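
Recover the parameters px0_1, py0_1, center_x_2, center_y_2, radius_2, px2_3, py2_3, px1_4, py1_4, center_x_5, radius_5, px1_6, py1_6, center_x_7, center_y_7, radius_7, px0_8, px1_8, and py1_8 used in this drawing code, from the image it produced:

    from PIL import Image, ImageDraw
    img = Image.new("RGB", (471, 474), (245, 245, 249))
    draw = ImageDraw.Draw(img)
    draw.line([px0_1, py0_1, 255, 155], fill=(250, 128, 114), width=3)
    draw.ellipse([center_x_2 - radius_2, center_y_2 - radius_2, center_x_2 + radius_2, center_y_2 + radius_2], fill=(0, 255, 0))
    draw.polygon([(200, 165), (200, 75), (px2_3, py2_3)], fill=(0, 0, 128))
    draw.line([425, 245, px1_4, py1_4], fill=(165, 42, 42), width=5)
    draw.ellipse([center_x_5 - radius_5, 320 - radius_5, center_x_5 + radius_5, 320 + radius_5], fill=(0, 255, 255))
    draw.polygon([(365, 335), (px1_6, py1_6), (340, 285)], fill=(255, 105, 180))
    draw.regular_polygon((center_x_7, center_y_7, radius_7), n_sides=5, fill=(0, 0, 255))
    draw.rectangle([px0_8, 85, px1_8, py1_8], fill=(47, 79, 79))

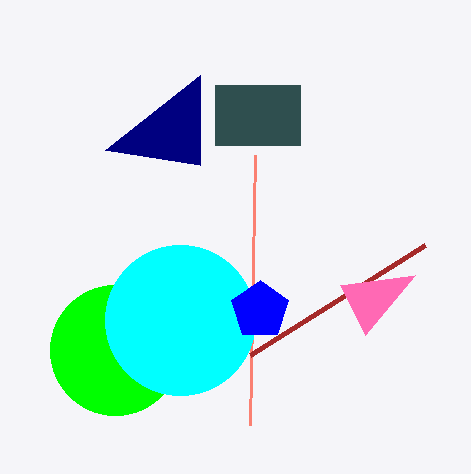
px0_1 = 250; py0_1 = 425; center_x_2 = 115; center_y_2 = 350; radius_2 = 65; px2_3 = 105; py2_3 = 150; px1_4 = 250; py1_4 = 355; center_x_5 = 180; radius_5 = 75; px1_6 = 415; py1_6 = 275; center_x_7 = 260; center_y_7 = 310; radius_7 = 30; px0_8 = 215; px1_8 = 300; py1_8 = 145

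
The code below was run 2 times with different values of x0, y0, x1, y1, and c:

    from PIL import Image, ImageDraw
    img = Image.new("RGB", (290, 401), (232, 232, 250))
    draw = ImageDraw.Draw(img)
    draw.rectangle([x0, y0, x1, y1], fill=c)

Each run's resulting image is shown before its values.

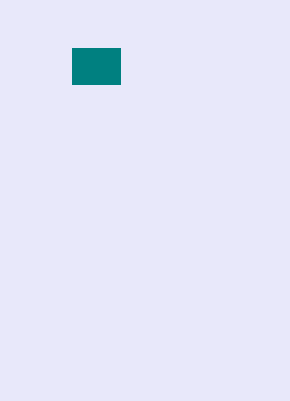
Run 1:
x0 = 72, y0 = 48, x1 = 120, y1 = 84, c = 'teal'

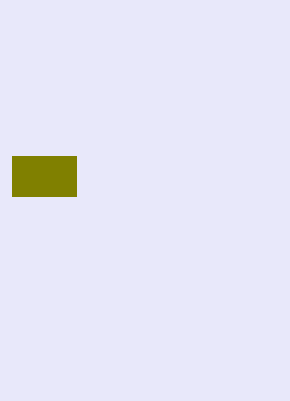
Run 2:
x0 = 12, y0 = 156, x1 = 76, y1 = 196, c = 'olive'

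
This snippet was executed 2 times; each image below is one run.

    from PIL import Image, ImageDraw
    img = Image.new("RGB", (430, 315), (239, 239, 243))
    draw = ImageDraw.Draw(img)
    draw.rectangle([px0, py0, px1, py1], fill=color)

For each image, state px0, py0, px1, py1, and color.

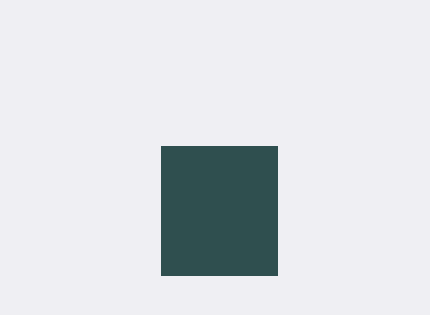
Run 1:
px0 = 161
py0 = 146
px1 = 277
py1 = 275
color = 'darkslategray'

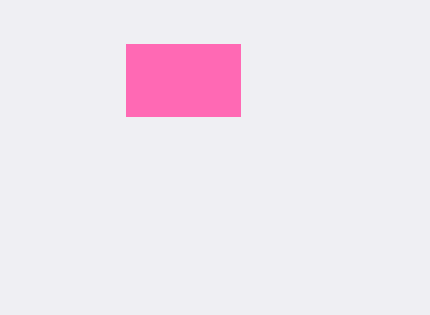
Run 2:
px0 = 126
py0 = 44
px1 = 240
py1 = 116
color = 'hotpink'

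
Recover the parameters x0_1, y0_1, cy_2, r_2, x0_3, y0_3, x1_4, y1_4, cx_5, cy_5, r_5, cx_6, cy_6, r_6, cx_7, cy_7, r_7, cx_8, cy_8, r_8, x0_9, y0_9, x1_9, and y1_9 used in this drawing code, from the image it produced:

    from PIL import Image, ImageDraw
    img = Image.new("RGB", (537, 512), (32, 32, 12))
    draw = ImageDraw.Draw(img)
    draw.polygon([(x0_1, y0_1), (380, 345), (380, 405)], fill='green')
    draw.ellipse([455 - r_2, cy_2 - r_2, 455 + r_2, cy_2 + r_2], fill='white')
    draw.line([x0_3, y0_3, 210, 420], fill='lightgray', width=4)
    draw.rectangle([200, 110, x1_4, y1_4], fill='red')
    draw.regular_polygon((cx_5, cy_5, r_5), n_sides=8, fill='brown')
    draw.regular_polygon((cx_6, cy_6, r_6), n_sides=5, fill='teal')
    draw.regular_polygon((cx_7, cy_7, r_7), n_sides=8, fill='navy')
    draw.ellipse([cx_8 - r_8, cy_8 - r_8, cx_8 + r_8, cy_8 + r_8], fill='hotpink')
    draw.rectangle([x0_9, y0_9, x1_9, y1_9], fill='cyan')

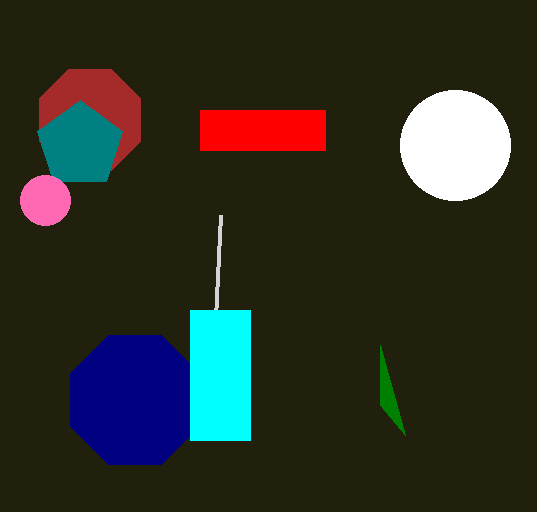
x0_1 = 405; y0_1 = 435; cy_2 = 145; r_2 = 55; x0_3 = 220; y0_3 = 215; x1_4 = 325; y1_4 = 150; cx_5 = 90; cy_5 = 120; r_5 = 55; cx_6 = 80; cy_6 = 145; r_6 = 45; cx_7 = 135; cy_7 = 400; r_7 = 70; cx_8 = 45; cy_8 = 200; r_8 = 25; x0_9 = 190; y0_9 = 310; x1_9 = 250; y1_9 = 440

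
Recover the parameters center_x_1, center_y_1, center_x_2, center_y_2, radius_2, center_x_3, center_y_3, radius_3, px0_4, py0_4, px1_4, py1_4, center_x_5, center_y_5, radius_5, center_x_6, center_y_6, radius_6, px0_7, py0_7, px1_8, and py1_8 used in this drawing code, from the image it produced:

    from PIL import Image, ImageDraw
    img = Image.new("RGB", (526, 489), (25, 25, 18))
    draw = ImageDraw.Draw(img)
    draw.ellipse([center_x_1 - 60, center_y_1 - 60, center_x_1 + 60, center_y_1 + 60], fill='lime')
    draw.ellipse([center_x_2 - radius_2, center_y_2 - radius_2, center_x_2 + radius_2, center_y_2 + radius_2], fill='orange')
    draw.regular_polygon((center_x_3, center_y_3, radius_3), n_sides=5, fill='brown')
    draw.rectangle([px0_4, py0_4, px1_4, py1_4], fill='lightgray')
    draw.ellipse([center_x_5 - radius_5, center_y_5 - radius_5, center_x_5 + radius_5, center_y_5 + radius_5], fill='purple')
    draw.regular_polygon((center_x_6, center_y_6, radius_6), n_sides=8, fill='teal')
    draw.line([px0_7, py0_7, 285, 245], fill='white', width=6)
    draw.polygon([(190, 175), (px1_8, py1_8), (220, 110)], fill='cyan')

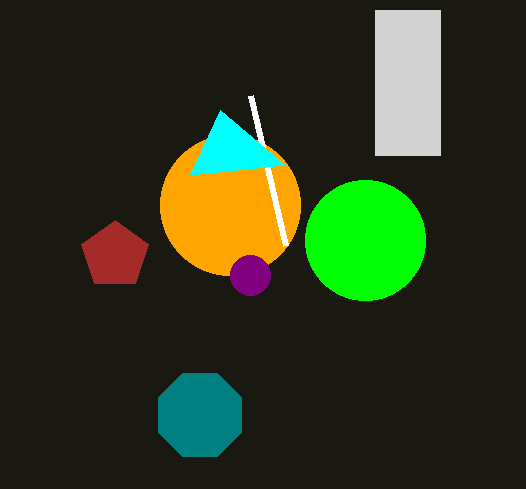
center_x_1 = 365; center_y_1 = 240; center_x_2 = 230; center_y_2 = 205; radius_2 = 70; center_x_3 = 115; center_y_3 = 255; radius_3 = 35; px0_4 = 375; py0_4 = 10; px1_4 = 440; py1_4 = 155; center_x_5 = 250; center_y_5 = 275; radius_5 = 20; center_x_6 = 200; center_y_6 = 415; radius_6 = 45; px0_7 = 250; py0_7 = 95; px1_8 = 285; py1_8 = 165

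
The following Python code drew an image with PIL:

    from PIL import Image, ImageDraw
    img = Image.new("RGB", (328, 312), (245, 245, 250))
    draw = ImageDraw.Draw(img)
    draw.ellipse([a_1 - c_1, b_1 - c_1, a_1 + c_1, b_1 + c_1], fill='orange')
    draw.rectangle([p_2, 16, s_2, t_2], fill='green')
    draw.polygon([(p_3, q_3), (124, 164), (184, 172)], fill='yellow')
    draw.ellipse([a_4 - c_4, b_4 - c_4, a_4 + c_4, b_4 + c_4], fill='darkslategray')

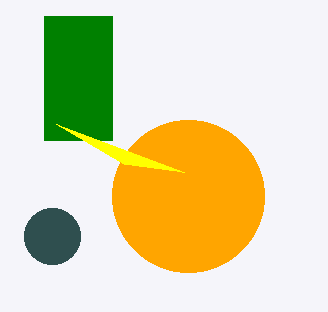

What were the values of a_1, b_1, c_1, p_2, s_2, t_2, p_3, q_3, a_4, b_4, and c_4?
a_1 = 188, b_1 = 196, c_1 = 76, p_2 = 44, s_2 = 112, t_2 = 140, p_3 = 56, q_3 = 124, a_4 = 52, b_4 = 236, c_4 = 28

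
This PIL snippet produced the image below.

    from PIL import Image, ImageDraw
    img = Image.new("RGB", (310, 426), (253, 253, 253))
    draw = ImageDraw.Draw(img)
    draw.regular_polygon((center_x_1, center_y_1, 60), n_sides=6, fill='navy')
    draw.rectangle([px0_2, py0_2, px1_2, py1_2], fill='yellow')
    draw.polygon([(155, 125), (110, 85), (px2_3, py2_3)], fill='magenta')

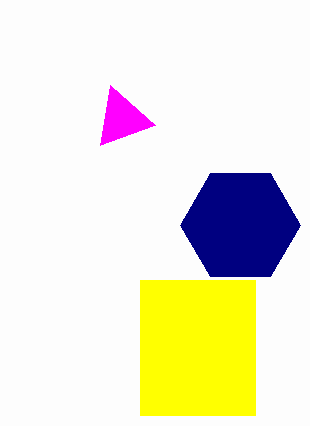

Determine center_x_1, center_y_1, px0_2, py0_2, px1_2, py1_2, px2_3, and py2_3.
center_x_1 = 240, center_y_1 = 225, px0_2 = 140, py0_2 = 280, px1_2 = 255, py1_2 = 415, px2_3 = 100, py2_3 = 145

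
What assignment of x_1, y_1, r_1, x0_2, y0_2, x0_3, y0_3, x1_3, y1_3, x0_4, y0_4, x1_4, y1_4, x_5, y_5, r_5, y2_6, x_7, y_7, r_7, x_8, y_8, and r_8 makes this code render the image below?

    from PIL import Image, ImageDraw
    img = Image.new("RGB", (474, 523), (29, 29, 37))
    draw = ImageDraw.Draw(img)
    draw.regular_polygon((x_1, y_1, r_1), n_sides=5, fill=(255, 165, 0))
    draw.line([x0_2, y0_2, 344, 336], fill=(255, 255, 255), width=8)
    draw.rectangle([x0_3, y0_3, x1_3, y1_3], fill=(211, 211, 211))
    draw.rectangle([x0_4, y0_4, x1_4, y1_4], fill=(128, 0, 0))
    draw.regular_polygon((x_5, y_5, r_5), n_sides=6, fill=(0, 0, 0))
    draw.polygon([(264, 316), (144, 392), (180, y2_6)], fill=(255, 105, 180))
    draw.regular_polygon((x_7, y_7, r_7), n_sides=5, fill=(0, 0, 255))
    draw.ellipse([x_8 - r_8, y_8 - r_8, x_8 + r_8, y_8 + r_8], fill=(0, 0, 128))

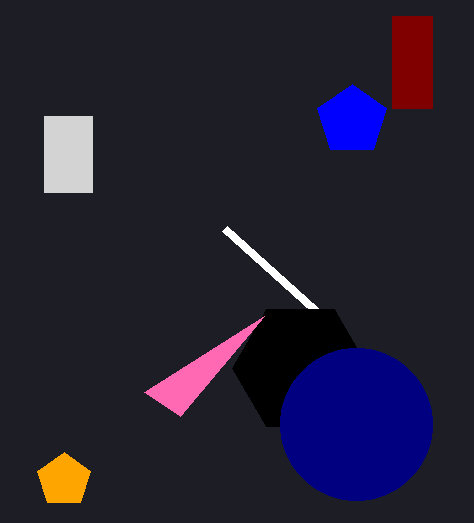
x_1 = 64, y_1 = 480, r_1 = 28, x0_2 = 224, y0_2 = 228, x0_3 = 44, y0_3 = 116, x1_3 = 92, y1_3 = 192, x0_4 = 392, y0_4 = 16, x1_4 = 432, y1_4 = 108, x_5 = 300, y_5 = 368, r_5 = 68, y2_6 = 416, x_7 = 352, y_7 = 120, r_7 = 36, x_8 = 356, y_8 = 424, r_8 = 76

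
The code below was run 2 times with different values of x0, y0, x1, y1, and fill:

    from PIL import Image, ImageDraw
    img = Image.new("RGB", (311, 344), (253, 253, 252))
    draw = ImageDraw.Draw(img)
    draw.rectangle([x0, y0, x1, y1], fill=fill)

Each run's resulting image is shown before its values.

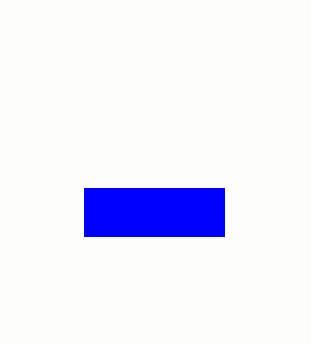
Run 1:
x0 = 84
y0 = 188
x1 = 224
y1 = 236
fill = 'blue'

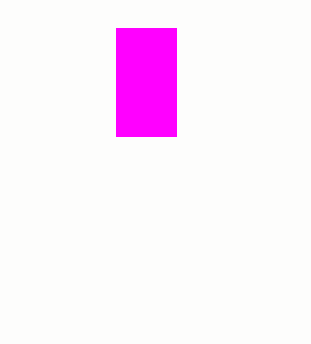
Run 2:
x0 = 116
y0 = 28
x1 = 176
y1 = 136
fill = 'magenta'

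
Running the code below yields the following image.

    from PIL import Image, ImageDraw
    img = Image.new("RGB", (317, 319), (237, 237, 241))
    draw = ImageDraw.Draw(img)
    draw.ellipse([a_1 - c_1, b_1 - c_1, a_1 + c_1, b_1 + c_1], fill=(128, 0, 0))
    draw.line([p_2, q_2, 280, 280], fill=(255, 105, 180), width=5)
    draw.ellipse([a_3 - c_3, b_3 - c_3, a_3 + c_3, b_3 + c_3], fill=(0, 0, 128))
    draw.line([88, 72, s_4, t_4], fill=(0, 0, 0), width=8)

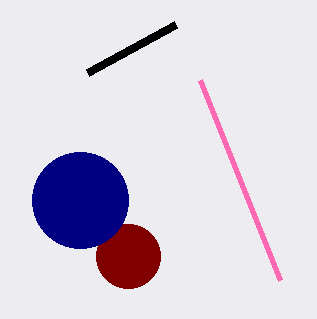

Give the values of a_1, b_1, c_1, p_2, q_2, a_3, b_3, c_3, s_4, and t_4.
a_1 = 128, b_1 = 256, c_1 = 32, p_2 = 200, q_2 = 80, a_3 = 80, b_3 = 200, c_3 = 48, s_4 = 176, t_4 = 24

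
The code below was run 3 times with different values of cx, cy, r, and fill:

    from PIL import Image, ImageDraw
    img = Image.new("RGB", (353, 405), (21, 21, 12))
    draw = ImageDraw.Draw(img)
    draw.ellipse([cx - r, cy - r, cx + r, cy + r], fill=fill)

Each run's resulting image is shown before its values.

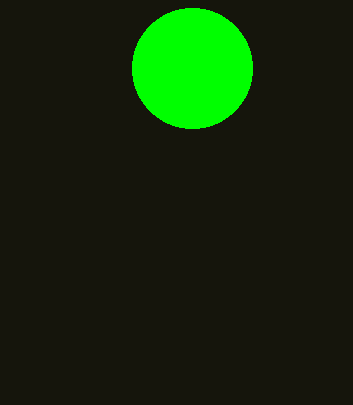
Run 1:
cx = 192; cy = 68; r = 60; fill = 'lime'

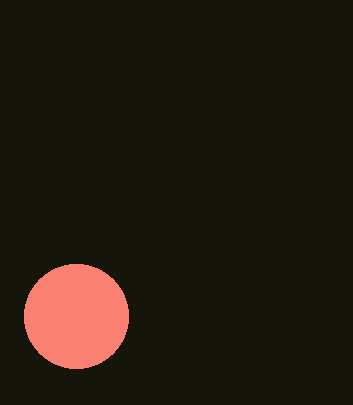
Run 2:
cx = 76, cy = 316, r = 52, fill = 'salmon'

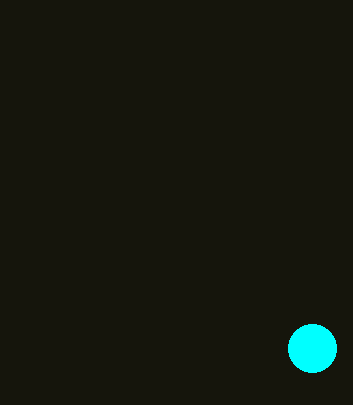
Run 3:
cx = 312; cy = 348; r = 24; fill = 'cyan'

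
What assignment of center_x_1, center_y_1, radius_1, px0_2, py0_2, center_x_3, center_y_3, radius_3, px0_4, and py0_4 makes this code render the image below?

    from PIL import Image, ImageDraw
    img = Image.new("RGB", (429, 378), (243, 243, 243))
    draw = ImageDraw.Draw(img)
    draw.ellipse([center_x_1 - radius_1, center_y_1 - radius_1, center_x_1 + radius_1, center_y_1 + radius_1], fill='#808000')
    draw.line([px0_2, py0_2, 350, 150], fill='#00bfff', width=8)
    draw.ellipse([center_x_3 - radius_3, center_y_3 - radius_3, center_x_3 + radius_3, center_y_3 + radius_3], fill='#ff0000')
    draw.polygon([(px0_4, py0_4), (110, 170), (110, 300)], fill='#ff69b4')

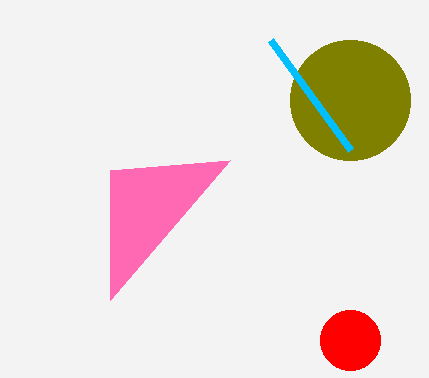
center_x_1 = 350
center_y_1 = 100
radius_1 = 60
px0_2 = 270
py0_2 = 40
center_x_3 = 350
center_y_3 = 340
radius_3 = 30
px0_4 = 230
py0_4 = 160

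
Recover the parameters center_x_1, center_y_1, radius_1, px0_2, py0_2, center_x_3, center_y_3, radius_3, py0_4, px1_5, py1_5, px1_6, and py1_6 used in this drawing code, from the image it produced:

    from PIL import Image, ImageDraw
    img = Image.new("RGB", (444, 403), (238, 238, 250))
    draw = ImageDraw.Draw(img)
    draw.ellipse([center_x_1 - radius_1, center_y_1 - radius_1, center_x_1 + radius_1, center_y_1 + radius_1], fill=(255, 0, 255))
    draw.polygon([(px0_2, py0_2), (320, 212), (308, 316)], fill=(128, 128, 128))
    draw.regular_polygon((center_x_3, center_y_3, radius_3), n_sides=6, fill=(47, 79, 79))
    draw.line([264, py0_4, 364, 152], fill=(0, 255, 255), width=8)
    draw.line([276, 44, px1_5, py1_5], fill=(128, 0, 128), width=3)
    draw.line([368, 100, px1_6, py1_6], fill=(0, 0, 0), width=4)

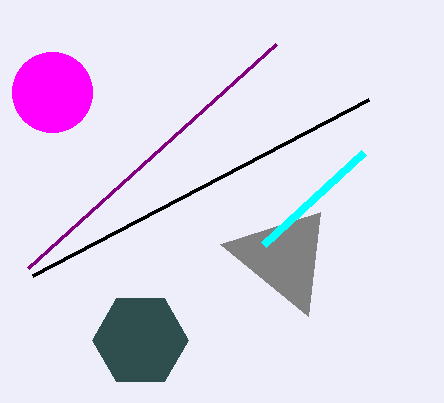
center_x_1 = 52, center_y_1 = 92, radius_1 = 40, px0_2 = 220, py0_2 = 244, center_x_3 = 140, center_y_3 = 340, radius_3 = 48, py0_4 = 244, px1_5 = 28, py1_5 = 268, px1_6 = 32, py1_6 = 276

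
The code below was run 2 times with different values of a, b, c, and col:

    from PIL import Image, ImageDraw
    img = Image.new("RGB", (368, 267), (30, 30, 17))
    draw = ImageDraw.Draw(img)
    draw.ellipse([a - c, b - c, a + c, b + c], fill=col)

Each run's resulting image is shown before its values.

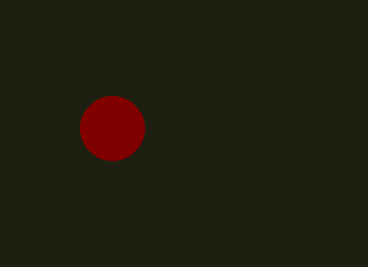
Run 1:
a = 112
b = 128
c = 32
col = 'maroon'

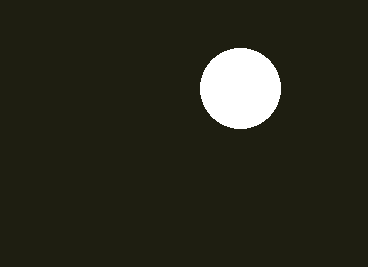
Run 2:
a = 240, b = 88, c = 40, col = 'white'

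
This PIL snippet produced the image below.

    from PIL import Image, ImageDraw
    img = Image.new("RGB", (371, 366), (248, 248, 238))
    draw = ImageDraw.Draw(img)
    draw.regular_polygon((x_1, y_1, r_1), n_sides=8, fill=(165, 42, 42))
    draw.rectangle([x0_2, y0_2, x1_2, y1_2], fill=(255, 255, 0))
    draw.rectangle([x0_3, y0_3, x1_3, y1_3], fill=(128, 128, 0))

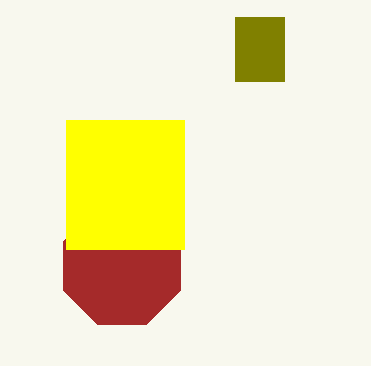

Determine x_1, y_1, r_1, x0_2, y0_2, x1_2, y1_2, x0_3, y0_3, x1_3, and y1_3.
x_1 = 122
y_1 = 266
r_1 = 63
x0_2 = 66
y0_2 = 120
x1_2 = 184
y1_2 = 249
x0_3 = 235
y0_3 = 17
x1_3 = 284
y1_3 = 81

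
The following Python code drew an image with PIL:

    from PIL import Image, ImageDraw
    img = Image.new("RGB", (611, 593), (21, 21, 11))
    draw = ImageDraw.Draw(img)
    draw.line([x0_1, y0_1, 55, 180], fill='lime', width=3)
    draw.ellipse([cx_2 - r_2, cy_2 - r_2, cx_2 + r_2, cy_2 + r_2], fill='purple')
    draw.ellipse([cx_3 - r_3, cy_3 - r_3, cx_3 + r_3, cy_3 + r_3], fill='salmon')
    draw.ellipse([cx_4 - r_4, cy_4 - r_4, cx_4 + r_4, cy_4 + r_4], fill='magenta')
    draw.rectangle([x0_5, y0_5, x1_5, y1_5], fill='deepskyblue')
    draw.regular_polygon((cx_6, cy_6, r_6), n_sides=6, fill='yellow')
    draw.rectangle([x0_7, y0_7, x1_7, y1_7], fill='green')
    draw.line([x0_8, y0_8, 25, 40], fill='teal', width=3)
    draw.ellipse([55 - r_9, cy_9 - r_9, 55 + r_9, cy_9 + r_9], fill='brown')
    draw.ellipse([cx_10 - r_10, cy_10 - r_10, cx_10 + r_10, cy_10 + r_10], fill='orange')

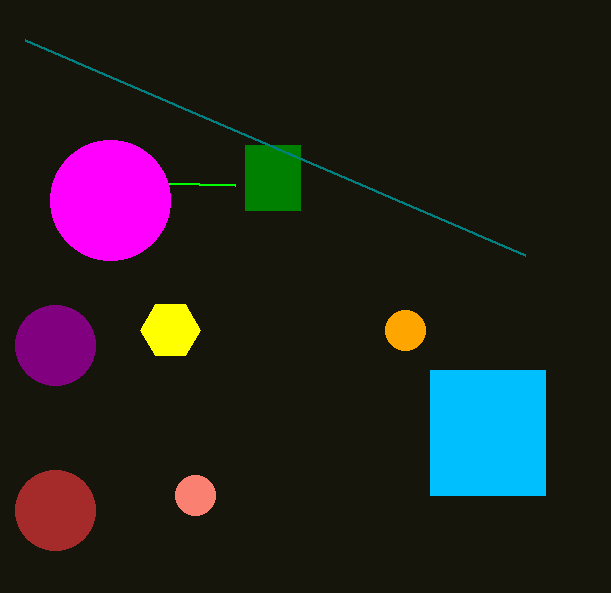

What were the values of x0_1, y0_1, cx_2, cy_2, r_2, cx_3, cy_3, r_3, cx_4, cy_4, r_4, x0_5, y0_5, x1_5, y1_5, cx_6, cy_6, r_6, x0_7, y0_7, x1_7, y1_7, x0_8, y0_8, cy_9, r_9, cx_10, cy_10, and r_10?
x0_1 = 235, y0_1 = 185, cx_2 = 55, cy_2 = 345, r_2 = 40, cx_3 = 195, cy_3 = 495, r_3 = 20, cx_4 = 110, cy_4 = 200, r_4 = 60, x0_5 = 430, y0_5 = 370, x1_5 = 545, y1_5 = 495, cx_6 = 170, cy_6 = 330, r_6 = 30, x0_7 = 245, y0_7 = 145, x1_7 = 300, y1_7 = 210, x0_8 = 525, y0_8 = 255, cy_9 = 510, r_9 = 40, cx_10 = 405, cy_10 = 330, r_10 = 20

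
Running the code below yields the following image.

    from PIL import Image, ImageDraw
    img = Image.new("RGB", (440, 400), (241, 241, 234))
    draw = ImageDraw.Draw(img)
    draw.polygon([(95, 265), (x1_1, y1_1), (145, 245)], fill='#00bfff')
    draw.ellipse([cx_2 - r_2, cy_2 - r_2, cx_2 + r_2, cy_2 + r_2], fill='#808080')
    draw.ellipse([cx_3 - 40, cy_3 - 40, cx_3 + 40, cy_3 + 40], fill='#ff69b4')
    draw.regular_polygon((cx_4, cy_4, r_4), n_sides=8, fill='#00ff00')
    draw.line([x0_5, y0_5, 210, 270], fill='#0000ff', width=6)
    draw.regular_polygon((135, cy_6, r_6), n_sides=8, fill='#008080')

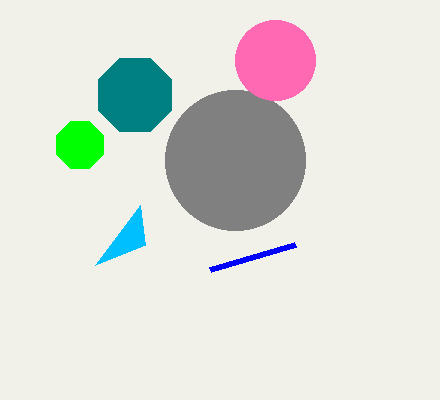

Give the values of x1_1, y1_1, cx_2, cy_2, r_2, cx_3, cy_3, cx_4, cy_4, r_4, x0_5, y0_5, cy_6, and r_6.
x1_1 = 140, y1_1 = 205, cx_2 = 235, cy_2 = 160, r_2 = 70, cx_3 = 275, cy_3 = 60, cx_4 = 80, cy_4 = 145, r_4 = 25, x0_5 = 295, y0_5 = 245, cy_6 = 95, r_6 = 40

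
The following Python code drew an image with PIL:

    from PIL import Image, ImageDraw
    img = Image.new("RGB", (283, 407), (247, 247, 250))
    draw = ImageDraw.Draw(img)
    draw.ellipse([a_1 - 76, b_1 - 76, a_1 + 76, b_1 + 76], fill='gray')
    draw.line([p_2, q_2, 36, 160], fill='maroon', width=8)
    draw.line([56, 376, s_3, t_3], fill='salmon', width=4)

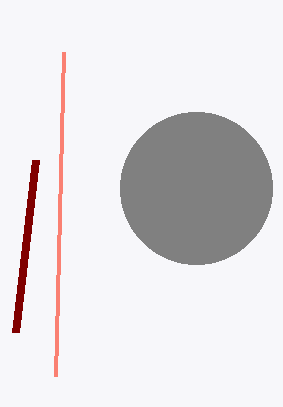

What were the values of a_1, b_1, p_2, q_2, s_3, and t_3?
a_1 = 196, b_1 = 188, p_2 = 16, q_2 = 332, s_3 = 64, t_3 = 52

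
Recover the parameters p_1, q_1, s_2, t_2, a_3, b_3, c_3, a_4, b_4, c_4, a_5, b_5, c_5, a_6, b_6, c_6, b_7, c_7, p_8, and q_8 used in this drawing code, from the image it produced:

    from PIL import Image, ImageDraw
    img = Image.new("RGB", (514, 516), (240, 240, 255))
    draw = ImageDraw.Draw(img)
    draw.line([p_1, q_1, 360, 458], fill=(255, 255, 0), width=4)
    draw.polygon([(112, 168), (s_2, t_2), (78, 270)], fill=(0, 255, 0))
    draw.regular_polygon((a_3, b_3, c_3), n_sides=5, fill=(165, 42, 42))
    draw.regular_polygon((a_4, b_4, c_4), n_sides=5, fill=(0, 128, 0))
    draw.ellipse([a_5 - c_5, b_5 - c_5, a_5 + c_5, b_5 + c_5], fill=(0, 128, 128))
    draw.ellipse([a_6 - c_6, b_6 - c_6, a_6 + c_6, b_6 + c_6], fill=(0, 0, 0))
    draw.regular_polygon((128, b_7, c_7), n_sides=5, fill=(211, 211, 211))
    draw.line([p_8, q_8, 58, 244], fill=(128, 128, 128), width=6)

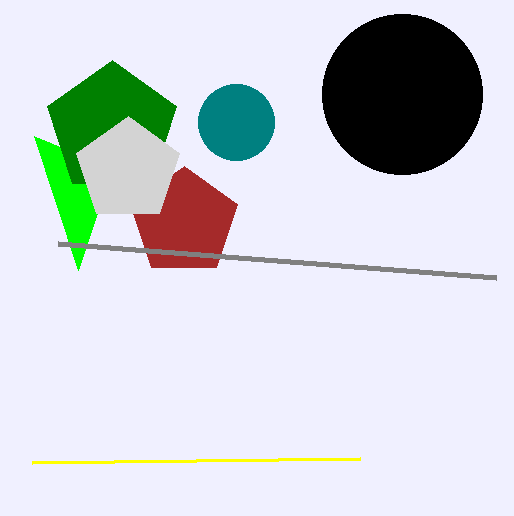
p_1 = 32
q_1 = 462
s_2 = 34
t_2 = 136
a_3 = 184
b_3 = 222
c_3 = 56
a_4 = 112
b_4 = 128
c_4 = 68
a_5 = 236
b_5 = 122
c_5 = 38
a_6 = 402
b_6 = 94
c_6 = 80
b_7 = 170
c_7 = 54
p_8 = 496
q_8 = 278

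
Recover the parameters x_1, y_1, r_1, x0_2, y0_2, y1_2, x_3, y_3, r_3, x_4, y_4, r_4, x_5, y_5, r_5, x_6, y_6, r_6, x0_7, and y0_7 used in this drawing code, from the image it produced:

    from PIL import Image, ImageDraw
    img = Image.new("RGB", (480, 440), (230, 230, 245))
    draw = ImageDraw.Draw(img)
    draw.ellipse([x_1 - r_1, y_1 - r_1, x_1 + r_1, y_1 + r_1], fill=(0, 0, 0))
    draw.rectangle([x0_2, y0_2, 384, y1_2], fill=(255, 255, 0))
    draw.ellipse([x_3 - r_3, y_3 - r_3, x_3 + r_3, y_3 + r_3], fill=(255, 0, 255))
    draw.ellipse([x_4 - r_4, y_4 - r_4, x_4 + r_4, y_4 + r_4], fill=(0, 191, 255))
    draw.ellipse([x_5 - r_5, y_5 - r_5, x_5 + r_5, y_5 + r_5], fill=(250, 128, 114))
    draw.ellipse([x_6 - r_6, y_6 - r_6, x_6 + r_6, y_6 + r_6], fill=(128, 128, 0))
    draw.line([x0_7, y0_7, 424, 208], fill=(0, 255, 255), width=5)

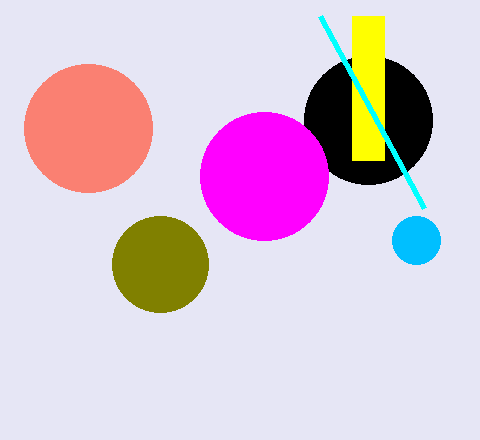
x_1 = 368; y_1 = 120; r_1 = 64; x0_2 = 352; y0_2 = 16; y1_2 = 160; x_3 = 264; y_3 = 176; r_3 = 64; x_4 = 416; y_4 = 240; r_4 = 24; x_5 = 88; y_5 = 128; r_5 = 64; x_6 = 160; y_6 = 264; r_6 = 48; x0_7 = 320; y0_7 = 16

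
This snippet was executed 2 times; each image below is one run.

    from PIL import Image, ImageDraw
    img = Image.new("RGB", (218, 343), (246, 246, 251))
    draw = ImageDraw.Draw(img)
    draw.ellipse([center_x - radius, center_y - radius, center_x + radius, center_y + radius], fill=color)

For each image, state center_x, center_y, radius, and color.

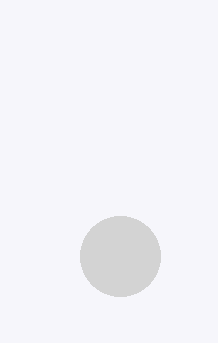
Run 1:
center_x = 120
center_y = 256
radius = 40
color = 'lightgray'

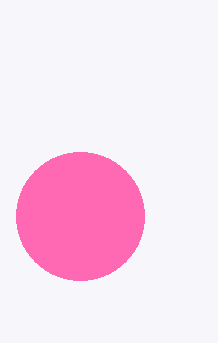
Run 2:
center_x = 80, center_y = 216, radius = 64, color = 'hotpink'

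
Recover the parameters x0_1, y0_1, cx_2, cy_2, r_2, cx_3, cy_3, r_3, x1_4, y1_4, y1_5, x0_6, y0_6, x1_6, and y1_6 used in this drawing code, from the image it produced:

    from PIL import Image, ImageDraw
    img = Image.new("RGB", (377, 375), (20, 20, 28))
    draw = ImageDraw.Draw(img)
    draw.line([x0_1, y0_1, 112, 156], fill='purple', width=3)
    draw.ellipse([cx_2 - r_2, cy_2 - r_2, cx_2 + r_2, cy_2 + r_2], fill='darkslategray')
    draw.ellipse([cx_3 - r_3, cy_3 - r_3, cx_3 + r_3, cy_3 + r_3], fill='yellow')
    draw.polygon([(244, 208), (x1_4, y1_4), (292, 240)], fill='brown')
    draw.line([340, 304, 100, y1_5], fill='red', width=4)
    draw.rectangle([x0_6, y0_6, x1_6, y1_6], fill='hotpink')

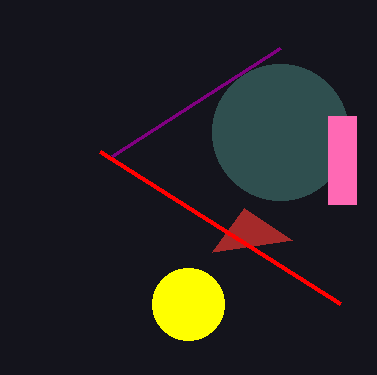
x0_1 = 280, y0_1 = 48, cx_2 = 280, cy_2 = 132, r_2 = 68, cx_3 = 188, cy_3 = 304, r_3 = 36, x1_4 = 212, y1_4 = 252, y1_5 = 152, x0_6 = 328, y0_6 = 116, x1_6 = 356, y1_6 = 204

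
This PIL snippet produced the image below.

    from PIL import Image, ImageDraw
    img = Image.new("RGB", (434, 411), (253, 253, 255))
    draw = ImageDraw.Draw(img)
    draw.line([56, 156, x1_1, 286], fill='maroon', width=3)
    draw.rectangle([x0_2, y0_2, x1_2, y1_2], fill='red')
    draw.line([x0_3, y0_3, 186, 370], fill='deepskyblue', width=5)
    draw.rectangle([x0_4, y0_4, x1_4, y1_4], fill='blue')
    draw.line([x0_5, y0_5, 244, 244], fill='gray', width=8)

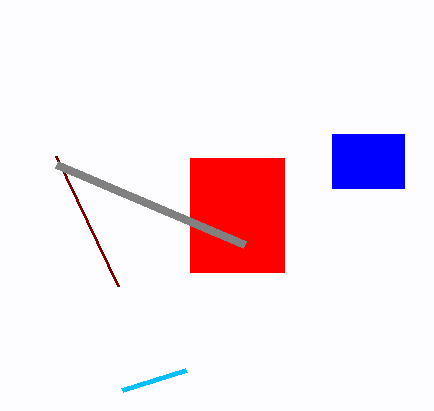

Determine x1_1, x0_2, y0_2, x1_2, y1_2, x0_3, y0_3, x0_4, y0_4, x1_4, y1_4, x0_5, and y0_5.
x1_1 = 118
x0_2 = 190
y0_2 = 158
x1_2 = 284
y1_2 = 272
x0_3 = 122
y0_3 = 390
x0_4 = 332
y0_4 = 134
x1_4 = 404
y1_4 = 188
x0_5 = 56
y0_5 = 164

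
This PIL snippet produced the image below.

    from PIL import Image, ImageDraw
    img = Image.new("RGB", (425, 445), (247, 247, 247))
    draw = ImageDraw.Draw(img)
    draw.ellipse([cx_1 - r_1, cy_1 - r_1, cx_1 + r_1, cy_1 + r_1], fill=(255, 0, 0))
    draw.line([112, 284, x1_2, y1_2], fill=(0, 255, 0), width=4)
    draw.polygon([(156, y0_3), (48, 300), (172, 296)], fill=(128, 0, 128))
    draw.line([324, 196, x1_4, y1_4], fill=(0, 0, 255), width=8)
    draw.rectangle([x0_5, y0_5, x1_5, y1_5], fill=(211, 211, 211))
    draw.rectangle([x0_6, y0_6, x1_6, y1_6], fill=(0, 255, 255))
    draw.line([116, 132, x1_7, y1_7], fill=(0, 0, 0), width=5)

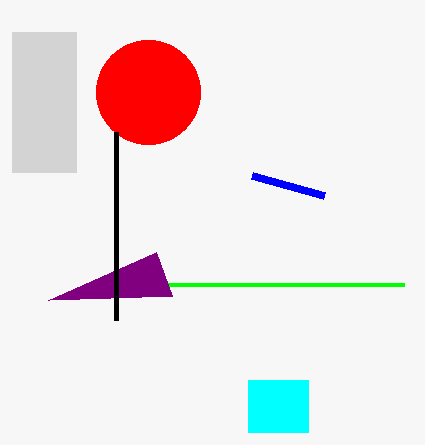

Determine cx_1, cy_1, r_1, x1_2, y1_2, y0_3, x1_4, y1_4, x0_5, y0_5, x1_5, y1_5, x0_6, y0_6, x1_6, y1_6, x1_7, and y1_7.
cx_1 = 148; cy_1 = 92; r_1 = 52; x1_2 = 404; y1_2 = 284; y0_3 = 252; x1_4 = 252; y1_4 = 176; x0_5 = 12; y0_5 = 32; x1_5 = 76; y1_5 = 172; x0_6 = 248; y0_6 = 380; x1_6 = 308; y1_6 = 432; x1_7 = 116; y1_7 = 320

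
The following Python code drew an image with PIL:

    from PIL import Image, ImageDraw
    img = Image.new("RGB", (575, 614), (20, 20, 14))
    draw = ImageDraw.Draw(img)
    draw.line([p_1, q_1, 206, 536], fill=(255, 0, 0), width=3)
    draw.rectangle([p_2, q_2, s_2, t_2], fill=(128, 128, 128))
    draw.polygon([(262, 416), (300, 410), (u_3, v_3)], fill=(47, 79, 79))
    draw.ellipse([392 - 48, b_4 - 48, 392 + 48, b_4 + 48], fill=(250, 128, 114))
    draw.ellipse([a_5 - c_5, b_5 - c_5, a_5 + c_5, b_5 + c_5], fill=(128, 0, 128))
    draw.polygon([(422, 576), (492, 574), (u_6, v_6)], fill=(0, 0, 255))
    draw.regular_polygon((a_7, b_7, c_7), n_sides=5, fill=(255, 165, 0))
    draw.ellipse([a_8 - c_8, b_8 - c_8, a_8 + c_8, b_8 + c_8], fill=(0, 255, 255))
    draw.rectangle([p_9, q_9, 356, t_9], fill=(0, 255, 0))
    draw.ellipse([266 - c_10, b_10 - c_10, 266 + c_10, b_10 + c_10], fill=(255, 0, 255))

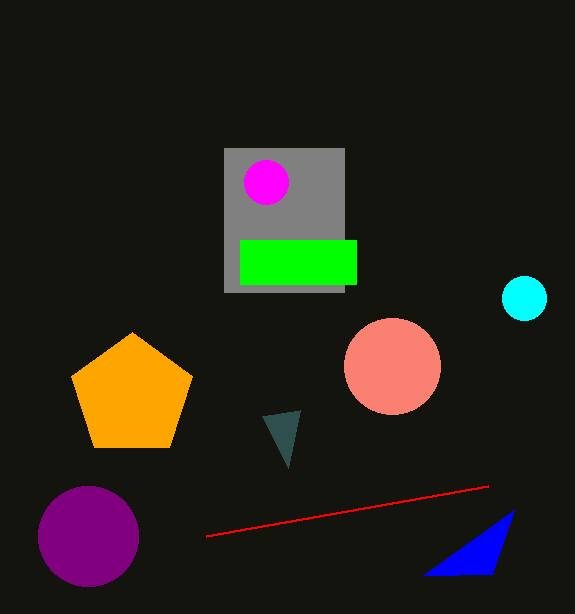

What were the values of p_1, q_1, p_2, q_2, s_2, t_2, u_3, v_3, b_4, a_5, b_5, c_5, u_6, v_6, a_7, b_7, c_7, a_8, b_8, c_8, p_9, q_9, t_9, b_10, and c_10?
p_1 = 488, q_1 = 486, p_2 = 224, q_2 = 148, s_2 = 344, t_2 = 292, u_3 = 288, v_3 = 468, b_4 = 366, a_5 = 88, b_5 = 536, c_5 = 50, u_6 = 514, v_6 = 510, a_7 = 132, b_7 = 396, c_7 = 64, a_8 = 524, b_8 = 298, c_8 = 22, p_9 = 240, q_9 = 240, t_9 = 284, b_10 = 182, c_10 = 22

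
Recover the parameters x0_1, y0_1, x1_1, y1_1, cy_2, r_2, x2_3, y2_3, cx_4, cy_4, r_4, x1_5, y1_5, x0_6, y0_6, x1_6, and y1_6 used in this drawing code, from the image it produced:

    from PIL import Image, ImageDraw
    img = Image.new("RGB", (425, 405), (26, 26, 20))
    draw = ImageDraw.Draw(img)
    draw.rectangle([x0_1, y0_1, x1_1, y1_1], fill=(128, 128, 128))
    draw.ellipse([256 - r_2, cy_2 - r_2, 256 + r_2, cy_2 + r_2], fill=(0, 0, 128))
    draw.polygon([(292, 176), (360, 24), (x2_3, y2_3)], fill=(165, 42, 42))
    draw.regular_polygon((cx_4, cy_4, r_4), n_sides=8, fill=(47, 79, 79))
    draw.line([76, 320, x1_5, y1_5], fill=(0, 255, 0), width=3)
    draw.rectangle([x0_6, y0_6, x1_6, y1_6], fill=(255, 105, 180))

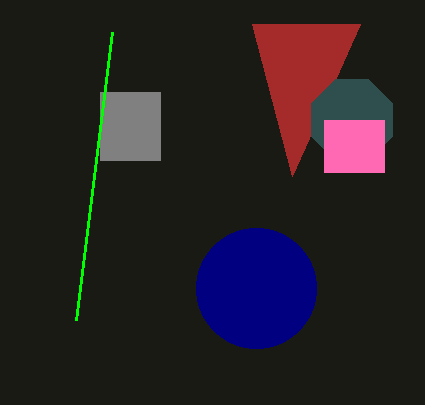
x0_1 = 100; y0_1 = 92; x1_1 = 160; y1_1 = 160; cy_2 = 288; r_2 = 60; x2_3 = 252; y2_3 = 24; cx_4 = 352; cy_4 = 120; r_4 = 44; x1_5 = 112; y1_5 = 32; x0_6 = 324; y0_6 = 120; x1_6 = 384; y1_6 = 172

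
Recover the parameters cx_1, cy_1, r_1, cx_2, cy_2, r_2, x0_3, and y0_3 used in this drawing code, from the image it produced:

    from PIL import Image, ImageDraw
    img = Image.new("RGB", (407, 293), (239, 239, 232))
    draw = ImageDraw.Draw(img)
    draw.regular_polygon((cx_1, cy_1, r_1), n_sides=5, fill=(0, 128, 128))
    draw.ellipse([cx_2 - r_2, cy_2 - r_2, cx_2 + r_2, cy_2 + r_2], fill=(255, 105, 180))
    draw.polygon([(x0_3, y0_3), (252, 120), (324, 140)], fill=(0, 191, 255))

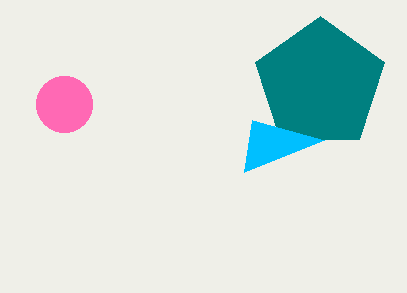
cx_1 = 320; cy_1 = 84; r_1 = 68; cx_2 = 64; cy_2 = 104; r_2 = 28; x0_3 = 244; y0_3 = 172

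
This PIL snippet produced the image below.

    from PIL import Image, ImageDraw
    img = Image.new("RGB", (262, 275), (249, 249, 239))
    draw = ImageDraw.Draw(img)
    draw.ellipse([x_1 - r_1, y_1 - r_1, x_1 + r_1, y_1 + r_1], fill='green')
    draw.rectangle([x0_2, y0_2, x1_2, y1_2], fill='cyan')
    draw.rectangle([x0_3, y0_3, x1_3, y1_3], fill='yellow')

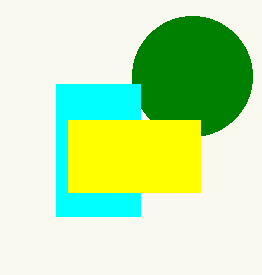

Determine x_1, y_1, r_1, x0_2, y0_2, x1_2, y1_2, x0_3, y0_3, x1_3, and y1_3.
x_1 = 192
y_1 = 76
r_1 = 60
x0_2 = 56
y0_2 = 84
x1_2 = 140
y1_2 = 216
x0_3 = 68
y0_3 = 120
x1_3 = 200
y1_3 = 192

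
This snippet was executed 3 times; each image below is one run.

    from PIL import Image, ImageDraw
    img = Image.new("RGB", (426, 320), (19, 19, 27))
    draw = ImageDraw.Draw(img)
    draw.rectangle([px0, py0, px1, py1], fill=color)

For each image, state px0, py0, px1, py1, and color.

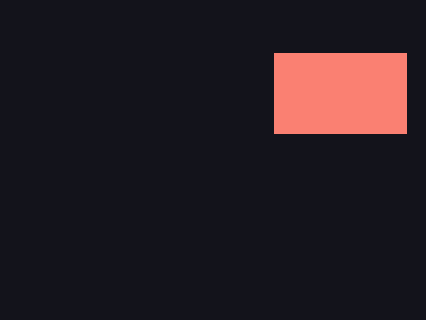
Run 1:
px0 = 274, py0 = 53, px1 = 406, py1 = 133, color = 'salmon'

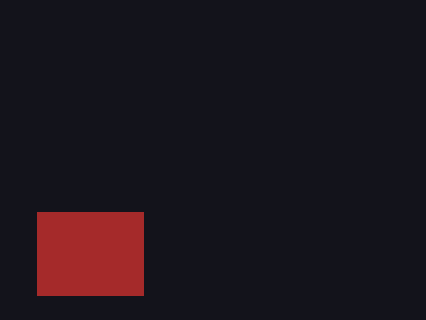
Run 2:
px0 = 37, py0 = 212, px1 = 143, py1 = 295, color = 'brown'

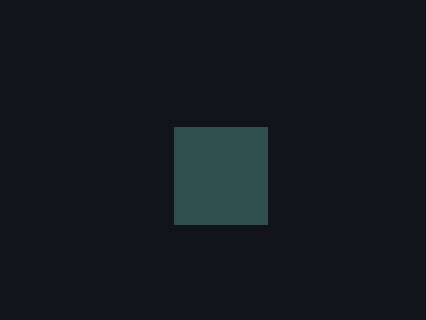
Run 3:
px0 = 174
py0 = 127
px1 = 267
py1 = 224
color = 'darkslategray'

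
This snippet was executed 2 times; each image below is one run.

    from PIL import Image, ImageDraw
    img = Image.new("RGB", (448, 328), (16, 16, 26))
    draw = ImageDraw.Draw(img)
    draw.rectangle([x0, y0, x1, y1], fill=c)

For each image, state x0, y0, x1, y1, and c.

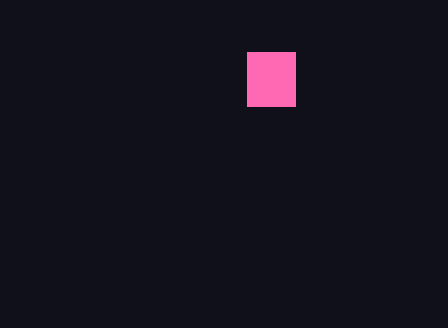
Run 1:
x0 = 247; y0 = 52; x1 = 295; y1 = 106; c = 'hotpink'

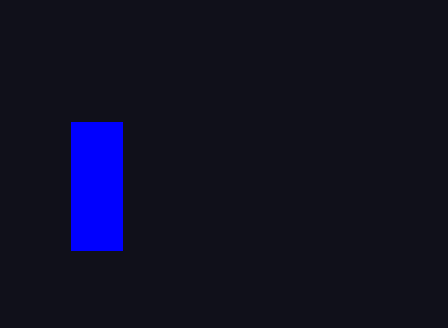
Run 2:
x0 = 71
y0 = 122
x1 = 122
y1 = 250
c = 'blue'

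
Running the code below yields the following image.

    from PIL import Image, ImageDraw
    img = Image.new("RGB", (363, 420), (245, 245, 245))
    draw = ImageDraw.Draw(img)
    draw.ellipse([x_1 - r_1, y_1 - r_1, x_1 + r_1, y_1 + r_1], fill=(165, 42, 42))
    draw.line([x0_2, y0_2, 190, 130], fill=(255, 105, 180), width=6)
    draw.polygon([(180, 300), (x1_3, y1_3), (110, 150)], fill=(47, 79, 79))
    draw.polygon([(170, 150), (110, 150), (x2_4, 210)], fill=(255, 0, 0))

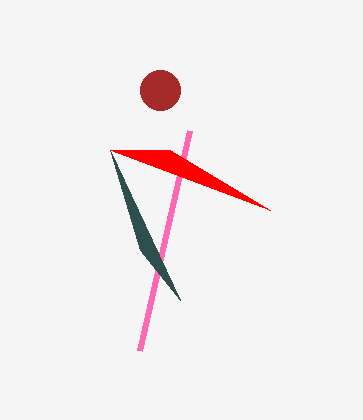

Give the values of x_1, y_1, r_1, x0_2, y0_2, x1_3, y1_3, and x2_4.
x_1 = 160, y_1 = 90, r_1 = 20, x0_2 = 140, y0_2 = 350, x1_3 = 140, y1_3 = 250, x2_4 = 270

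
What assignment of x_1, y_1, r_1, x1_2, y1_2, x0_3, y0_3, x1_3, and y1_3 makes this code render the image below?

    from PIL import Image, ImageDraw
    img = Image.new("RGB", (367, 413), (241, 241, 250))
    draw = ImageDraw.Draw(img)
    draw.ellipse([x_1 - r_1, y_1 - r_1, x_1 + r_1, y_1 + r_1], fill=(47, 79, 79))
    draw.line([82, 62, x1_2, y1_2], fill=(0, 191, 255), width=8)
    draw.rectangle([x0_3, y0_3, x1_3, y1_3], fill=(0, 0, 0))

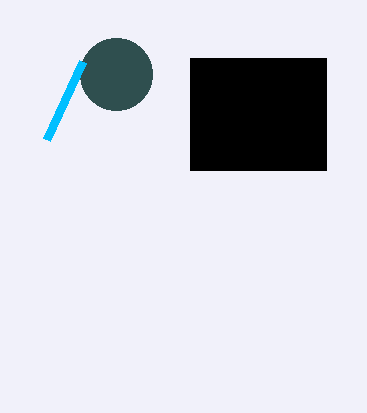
x_1 = 116, y_1 = 74, r_1 = 36, x1_2 = 46, y1_2 = 140, x0_3 = 190, y0_3 = 58, x1_3 = 326, y1_3 = 170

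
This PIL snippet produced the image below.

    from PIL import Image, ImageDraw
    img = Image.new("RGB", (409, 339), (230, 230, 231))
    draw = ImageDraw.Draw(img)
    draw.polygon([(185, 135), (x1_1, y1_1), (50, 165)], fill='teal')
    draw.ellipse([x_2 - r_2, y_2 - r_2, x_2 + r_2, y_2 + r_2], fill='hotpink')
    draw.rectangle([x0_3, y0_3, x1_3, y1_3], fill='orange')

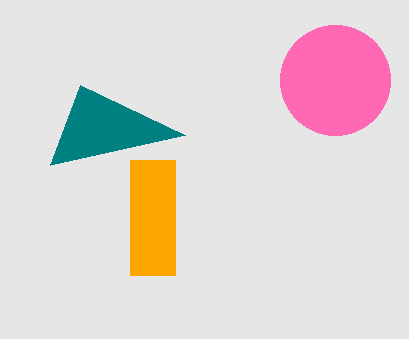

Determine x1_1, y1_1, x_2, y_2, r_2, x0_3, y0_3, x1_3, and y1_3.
x1_1 = 80; y1_1 = 85; x_2 = 335; y_2 = 80; r_2 = 55; x0_3 = 130; y0_3 = 160; x1_3 = 175; y1_3 = 275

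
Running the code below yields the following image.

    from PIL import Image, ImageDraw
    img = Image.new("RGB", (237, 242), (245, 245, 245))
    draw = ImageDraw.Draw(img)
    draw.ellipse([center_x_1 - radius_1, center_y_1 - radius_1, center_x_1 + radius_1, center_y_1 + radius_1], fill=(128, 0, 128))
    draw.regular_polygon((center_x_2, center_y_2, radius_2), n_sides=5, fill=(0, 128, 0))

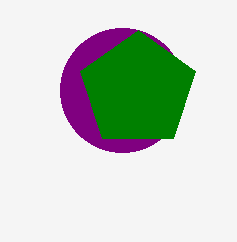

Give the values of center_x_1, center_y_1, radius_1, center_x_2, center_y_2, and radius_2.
center_x_1 = 122
center_y_1 = 90
radius_1 = 62
center_x_2 = 138
center_y_2 = 90
radius_2 = 60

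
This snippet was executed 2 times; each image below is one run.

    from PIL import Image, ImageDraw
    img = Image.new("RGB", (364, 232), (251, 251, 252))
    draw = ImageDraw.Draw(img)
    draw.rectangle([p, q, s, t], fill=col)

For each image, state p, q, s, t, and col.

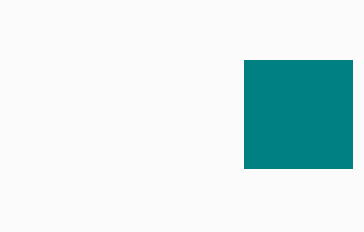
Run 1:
p = 244, q = 60, s = 352, t = 168, col = 'teal'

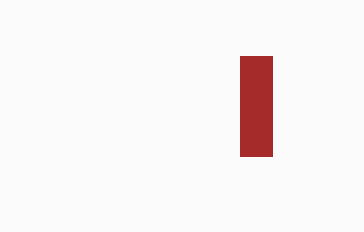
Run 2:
p = 240
q = 56
s = 272
t = 156
col = 'brown'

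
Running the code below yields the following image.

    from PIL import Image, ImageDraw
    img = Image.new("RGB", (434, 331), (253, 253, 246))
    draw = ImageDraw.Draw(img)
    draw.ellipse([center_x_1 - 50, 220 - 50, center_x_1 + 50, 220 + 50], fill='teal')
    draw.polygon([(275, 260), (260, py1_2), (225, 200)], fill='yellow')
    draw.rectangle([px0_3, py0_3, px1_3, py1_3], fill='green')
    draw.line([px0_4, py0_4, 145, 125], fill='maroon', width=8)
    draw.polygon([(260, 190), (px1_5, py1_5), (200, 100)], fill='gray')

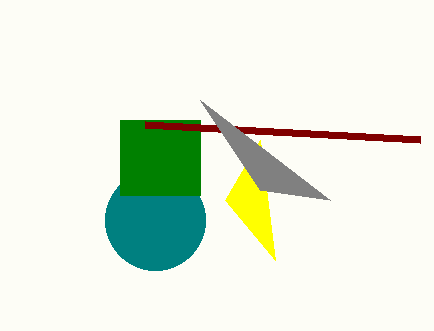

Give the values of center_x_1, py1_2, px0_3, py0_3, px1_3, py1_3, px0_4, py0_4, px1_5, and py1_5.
center_x_1 = 155
py1_2 = 140
px0_3 = 120
py0_3 = 120
px1_3 = 200
py1_3 = 195
px0_4 = 420
py0_4 = 140
px1_5 = 330
py1_5 = 200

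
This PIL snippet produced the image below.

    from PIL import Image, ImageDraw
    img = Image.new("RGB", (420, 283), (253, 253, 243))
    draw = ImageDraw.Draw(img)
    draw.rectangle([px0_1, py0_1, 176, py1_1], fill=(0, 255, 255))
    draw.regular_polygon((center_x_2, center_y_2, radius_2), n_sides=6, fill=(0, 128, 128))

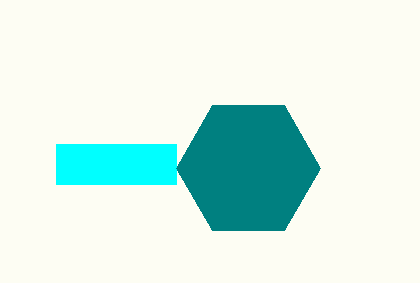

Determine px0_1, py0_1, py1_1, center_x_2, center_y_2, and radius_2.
px0_1 = 56, py0_1 = 144, py1_1 = 184, center_x_2 = 248, center_y_2 = 168, radius_2 = 72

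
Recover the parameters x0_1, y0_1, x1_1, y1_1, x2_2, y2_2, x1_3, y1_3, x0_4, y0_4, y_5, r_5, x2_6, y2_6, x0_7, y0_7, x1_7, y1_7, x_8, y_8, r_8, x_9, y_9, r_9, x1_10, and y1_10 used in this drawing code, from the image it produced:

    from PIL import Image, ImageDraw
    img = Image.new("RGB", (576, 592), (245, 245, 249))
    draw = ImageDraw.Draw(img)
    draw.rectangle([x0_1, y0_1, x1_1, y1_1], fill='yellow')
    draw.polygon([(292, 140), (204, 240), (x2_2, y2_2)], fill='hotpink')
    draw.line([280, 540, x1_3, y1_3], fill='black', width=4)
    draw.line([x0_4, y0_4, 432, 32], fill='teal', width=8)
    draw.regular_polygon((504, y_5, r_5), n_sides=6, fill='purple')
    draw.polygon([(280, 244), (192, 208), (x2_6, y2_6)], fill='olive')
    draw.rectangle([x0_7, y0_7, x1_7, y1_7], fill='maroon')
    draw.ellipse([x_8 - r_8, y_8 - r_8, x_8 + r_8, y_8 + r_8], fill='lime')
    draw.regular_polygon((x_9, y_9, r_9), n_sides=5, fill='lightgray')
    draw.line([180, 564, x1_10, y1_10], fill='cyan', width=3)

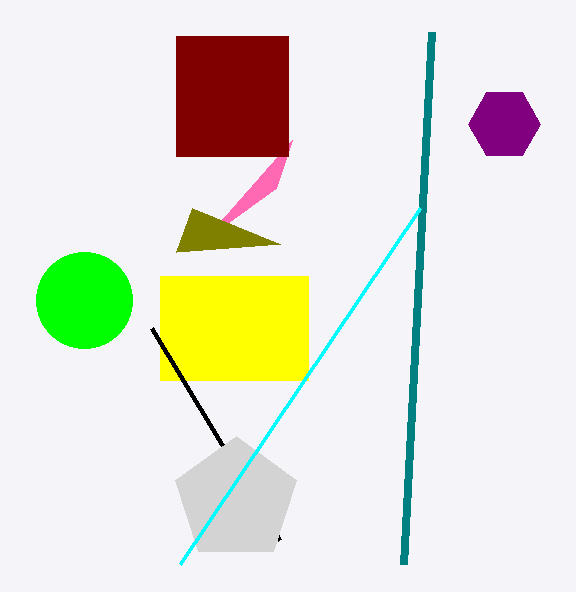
x0_1 = 160
y0_1 = 276
x1_1 = 308
y1_1 = 380
x2_2 = 276
y2_2 = 188
x1_3 = 152
y1_3 = 328
x0_4 = 404
y0_4 = 564
y_5 = 124
r_5 = 36
x2_6 = 176
y2_6 = 252
x0_7 = 176
y0_7 = 36
x1_7 = 288
y1_7 = 156
x_8 = 84
y_8 = 300
r_8 = 48
x_9 = 236
y_9 = 500
r_9 = 64
x1_10 = 420
y1_10 = 208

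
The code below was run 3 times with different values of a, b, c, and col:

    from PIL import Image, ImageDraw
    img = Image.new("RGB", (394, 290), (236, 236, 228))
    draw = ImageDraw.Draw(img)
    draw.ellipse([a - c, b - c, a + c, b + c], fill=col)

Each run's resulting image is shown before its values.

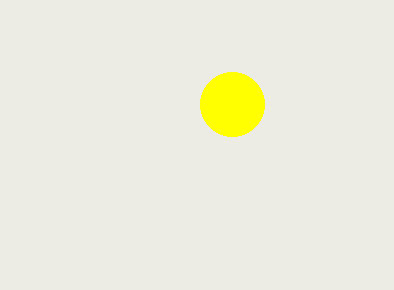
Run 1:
a = 232, b = 104, c = 32, col = 'yellow'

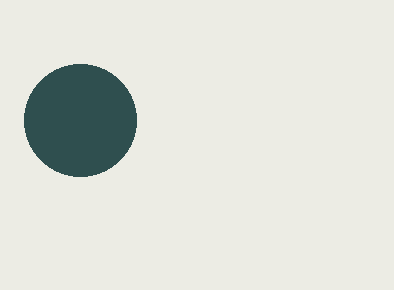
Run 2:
a = 80; b = 120; c = 56; col = 'darkslategray'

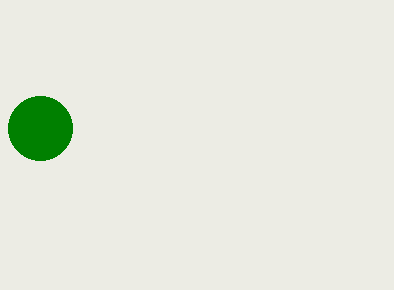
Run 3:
a = 40, b = 128, c = 32, col = 'green'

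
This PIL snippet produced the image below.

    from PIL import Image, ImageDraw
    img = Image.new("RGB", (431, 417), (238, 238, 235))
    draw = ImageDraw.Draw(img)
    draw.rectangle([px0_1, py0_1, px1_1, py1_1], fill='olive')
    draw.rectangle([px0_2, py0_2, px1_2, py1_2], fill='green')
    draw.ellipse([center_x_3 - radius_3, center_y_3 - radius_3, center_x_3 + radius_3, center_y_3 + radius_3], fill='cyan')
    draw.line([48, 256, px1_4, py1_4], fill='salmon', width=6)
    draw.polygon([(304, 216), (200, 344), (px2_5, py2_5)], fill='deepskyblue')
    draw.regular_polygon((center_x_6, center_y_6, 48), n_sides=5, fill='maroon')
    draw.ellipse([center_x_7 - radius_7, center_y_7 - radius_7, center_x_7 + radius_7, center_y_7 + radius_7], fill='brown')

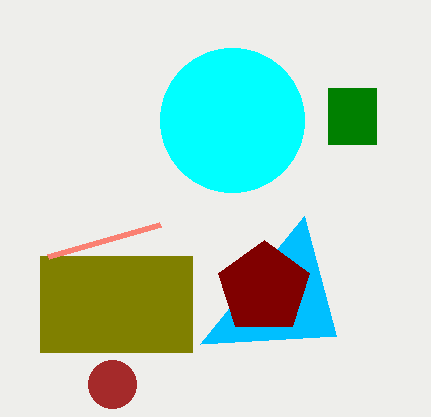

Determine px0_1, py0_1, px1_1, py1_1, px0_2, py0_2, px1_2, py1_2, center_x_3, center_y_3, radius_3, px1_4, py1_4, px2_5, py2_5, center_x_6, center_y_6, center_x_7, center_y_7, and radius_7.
px0_1 = 40; py0_1 = 256; px1_1 = 192; py1_1 = 352; px0_2 = 328; py0_2 = 88; px1_2 = 376; py1_2 = 144; center_x_3 = 232; center_y_3 = 120; radius_3 = 72; px1_4 = 160; py1_4 = 224; px2_5 = 336; py2_5 = 336; center_x_6 = 264; center_y_6 = 288; center_x_7 = 112; center_y_7 = 384; radius_7 = 24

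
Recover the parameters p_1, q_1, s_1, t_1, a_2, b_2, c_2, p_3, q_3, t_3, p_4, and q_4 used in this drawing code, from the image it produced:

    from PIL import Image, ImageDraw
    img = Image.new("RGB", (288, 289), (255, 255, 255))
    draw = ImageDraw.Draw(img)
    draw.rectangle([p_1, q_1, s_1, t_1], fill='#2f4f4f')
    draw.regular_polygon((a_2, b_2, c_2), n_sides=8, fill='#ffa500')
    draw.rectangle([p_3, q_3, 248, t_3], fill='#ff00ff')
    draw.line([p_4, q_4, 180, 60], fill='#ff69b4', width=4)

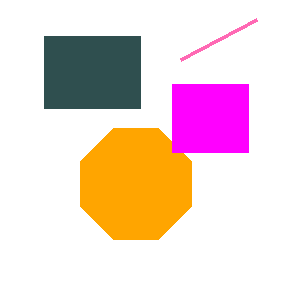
p_1 = 44, q_1 = 36, s_1 = 140, t_1 = 108, a_2 = 136, b_2 = 184, c_2 = 60, p_3 = 172, q_3 = 84, t_3 = 152, p_4 = 256, q_4 = 20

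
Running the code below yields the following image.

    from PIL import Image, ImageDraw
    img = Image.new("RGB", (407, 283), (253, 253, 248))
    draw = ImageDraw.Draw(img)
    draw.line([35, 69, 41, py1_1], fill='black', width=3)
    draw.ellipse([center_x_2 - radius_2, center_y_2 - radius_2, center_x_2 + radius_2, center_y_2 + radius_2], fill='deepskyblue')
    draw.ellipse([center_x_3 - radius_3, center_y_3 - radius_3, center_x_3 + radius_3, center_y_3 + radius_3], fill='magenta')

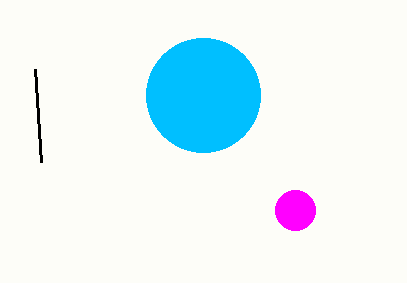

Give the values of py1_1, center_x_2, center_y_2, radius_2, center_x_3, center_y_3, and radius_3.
py1_1 = 162; center_x_2 = 203; center_y_2 = 95; radius_2 = 57; center_x_3 = 295; center_y_3 = 210; radius_3 = 20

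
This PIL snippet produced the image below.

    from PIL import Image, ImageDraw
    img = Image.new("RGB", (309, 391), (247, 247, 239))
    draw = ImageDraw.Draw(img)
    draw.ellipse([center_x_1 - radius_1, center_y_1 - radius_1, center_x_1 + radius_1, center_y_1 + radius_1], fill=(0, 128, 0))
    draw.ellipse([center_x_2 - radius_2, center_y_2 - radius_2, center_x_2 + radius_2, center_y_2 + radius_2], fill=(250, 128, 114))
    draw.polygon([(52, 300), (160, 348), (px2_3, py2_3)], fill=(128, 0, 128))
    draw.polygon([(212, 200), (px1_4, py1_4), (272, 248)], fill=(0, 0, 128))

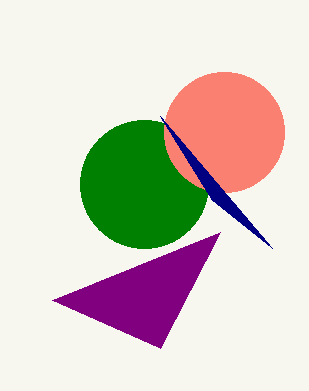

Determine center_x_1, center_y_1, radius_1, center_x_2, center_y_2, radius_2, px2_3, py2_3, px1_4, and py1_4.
center_x_1 = 144
center_y_1 = 184
radius_1 = 64
center_x_2 = 224
center_y_2 = 132
radius_2 = 60
px2_3 = 220
py2_3 = 232
px1_4 = 160
py1_4 = 116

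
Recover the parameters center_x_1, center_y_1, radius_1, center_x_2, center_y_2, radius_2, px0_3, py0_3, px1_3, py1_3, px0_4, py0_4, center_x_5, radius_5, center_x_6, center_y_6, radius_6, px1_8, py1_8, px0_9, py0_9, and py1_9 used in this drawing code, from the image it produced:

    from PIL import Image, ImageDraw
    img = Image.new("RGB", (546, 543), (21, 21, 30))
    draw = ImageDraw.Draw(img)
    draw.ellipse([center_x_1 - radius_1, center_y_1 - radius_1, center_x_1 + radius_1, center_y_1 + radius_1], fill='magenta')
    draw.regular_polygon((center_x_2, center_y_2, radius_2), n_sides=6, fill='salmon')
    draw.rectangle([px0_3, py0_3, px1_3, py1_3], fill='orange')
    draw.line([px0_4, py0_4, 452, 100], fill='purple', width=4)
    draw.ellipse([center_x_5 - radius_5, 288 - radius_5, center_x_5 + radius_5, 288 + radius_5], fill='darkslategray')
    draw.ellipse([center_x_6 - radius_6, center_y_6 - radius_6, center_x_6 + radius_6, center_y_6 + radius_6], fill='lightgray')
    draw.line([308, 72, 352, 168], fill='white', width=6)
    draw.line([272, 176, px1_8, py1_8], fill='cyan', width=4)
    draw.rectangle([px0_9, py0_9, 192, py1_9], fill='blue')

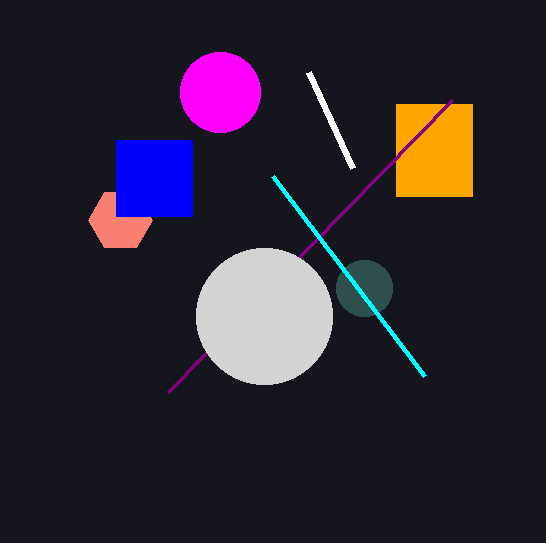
center_x_1 = 220, center_y_1 = 92, radius_1 = 40, center_x_2 = 120, center_y_2 = 220, radius_2 = 32, px0_3 = 396, py0_3 = 104, px1_3 = 472, py1_3 = 196, px0_4 = 168, py0_4 = 392, center_x_5 = 364, radius_5 = 28, center_x_6 = 264, center_y_6 = 316, radius_6 = 68, px1_8 = 424, py1_8 = 376, px0_9 = 116, py0_9 = 140, py1_9 = 216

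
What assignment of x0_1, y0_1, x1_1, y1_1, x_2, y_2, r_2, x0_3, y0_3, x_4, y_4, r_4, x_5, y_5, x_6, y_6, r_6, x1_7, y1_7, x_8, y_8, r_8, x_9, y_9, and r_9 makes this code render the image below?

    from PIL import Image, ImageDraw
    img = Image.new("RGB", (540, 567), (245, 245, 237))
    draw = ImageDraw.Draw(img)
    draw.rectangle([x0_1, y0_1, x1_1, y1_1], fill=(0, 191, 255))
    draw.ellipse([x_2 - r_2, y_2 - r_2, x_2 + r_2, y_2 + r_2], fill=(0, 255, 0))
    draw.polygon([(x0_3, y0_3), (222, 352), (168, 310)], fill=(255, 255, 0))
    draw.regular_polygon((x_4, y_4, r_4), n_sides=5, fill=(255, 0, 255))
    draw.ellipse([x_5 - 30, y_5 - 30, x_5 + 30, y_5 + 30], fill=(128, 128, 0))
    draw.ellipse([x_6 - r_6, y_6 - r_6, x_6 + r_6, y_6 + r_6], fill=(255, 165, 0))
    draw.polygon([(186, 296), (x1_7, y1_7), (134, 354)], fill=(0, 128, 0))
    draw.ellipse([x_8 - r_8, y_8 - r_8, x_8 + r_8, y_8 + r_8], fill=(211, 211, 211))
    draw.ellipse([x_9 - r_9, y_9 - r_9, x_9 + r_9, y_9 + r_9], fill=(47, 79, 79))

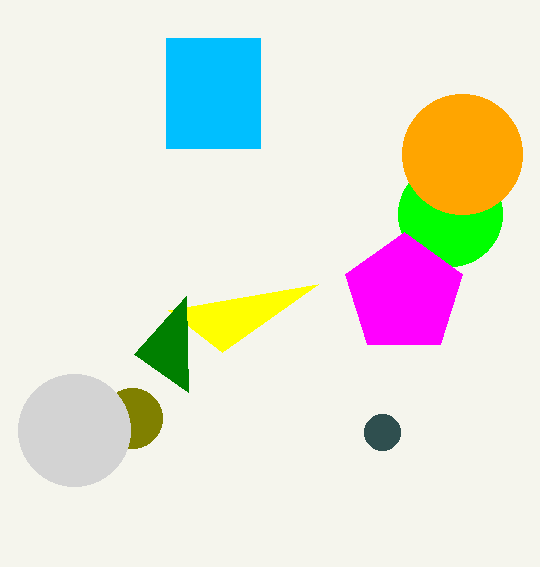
x0_1 = 166
y0_1 = 38
x1_1 = 260
y1_1 = 148
x_2 = 450
y_2 = 214
r_2 = 52
x0_3 = 318
y0_3 = 284
x_4 = 404
y_4 = 294
r_4 = 62
x_5 = 132
y_5 = 418
x_6 = 462
y_6 = 154
r_6 = 60
x1_7 = 188
y1_7 = 392
x_8 = 74
y_8 = 430
r_8 = 56
x_9 = 382
y_9 = 432
r_9 = 18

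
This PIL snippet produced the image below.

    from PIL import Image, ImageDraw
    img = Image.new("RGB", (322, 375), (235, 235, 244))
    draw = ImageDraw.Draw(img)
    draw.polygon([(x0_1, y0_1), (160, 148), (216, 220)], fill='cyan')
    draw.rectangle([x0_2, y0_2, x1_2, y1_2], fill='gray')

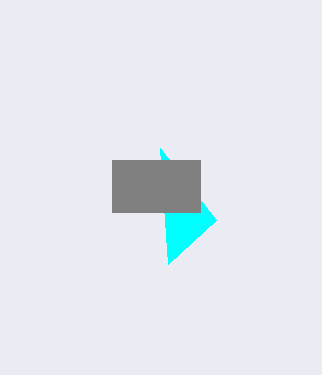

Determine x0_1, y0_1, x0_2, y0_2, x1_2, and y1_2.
x0_1 = 168
y0_1 = 264
x0_2 = 112
y0_2 = 160
x1_2 = 200
y1_2 = 212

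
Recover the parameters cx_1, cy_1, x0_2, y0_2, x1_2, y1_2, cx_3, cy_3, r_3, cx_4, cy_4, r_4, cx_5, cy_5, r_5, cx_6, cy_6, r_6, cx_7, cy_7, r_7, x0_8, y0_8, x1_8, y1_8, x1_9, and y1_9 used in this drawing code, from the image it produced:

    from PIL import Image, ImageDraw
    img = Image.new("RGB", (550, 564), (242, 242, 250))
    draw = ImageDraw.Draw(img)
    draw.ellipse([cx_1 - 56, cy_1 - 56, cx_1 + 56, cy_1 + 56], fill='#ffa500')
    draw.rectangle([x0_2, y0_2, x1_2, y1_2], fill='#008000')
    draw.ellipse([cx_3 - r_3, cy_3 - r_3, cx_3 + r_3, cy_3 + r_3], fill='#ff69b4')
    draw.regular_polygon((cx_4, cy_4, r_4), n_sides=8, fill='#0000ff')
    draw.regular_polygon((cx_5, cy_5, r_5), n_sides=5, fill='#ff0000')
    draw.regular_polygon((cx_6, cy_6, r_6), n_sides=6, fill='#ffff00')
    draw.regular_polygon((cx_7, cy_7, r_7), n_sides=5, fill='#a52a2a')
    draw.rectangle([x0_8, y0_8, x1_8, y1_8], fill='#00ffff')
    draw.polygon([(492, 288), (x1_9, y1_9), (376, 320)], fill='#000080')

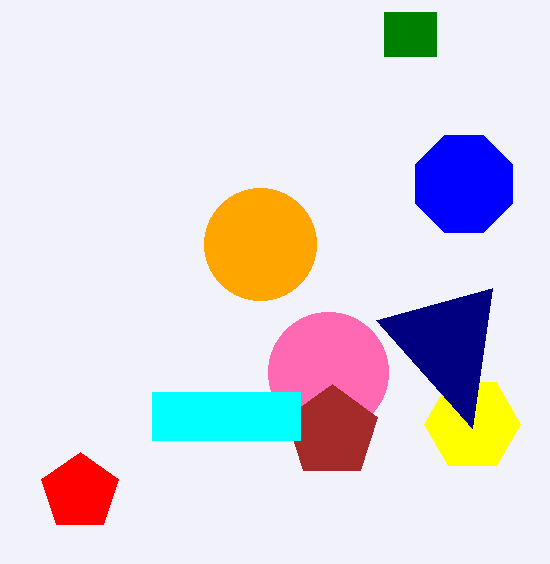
cx_1 = 260
cy_1 = 244
x0_2 = 384
y0_2 = 12
x1_2 = 436
y1_2 = 56
cx_3 = 328
cy_3 = 372
r_3 = 60
cx_4 = 464
cy_4 = 184
r_4 = 52
cx_5 = 80
cy_5 = 492
r_5 = 40
cx_6 = 472
cy_6 = 424
r_6 = 48
cx_7 = 332
cy_7 = 432
r_7 = 48
x0_8 = 152
y0_8 = 392
x1_8 = 300
y1_8 = 440
x1_9 = 472
y1_9 = 428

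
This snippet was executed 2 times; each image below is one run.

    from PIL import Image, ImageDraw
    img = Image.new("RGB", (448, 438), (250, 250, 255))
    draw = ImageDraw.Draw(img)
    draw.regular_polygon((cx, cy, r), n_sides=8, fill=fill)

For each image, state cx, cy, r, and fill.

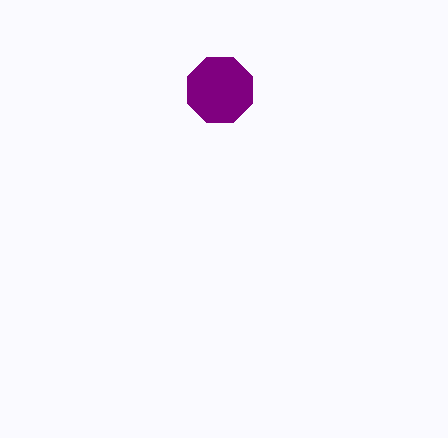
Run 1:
cx = 220, cy = 90, r = 35, fill = 'purple'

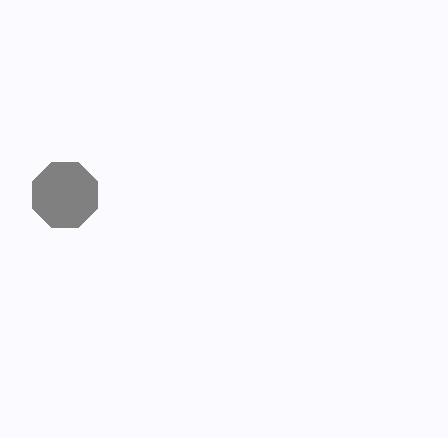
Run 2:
cx = 65, cy = 195, r = 35, fill = 'gray'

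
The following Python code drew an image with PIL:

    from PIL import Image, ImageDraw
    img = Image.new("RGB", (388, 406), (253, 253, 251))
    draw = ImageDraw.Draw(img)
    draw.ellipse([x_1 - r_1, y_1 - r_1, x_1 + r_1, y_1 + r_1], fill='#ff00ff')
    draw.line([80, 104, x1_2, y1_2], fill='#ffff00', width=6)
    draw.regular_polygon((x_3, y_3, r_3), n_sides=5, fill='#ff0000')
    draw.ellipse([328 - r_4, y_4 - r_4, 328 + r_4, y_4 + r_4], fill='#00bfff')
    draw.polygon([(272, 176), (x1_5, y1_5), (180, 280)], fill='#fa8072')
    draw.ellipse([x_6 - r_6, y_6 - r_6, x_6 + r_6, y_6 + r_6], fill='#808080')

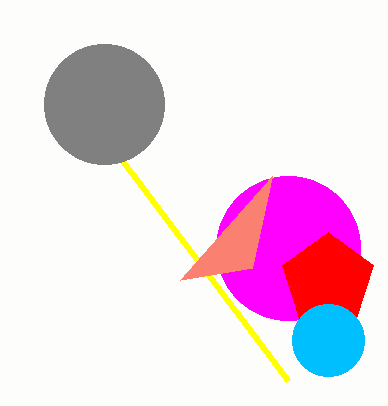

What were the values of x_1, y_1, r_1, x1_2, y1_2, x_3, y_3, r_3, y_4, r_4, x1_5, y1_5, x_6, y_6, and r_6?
x_1 = 288
y_1 = 248
r_1 = 72
x1_2 = 288
y1_2 = 380
x_3 = 328
y_3 = 280
r_3 = 48
y_4 = 340
r_4 = 36
x1_5 = 252
y1_5 = 268
x_6 = 104
y_6 = 104
r_6 = 60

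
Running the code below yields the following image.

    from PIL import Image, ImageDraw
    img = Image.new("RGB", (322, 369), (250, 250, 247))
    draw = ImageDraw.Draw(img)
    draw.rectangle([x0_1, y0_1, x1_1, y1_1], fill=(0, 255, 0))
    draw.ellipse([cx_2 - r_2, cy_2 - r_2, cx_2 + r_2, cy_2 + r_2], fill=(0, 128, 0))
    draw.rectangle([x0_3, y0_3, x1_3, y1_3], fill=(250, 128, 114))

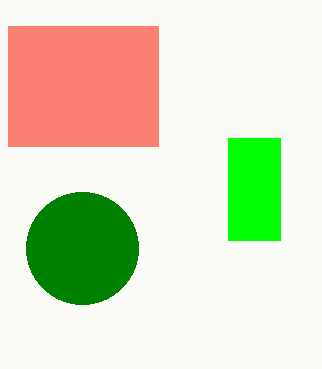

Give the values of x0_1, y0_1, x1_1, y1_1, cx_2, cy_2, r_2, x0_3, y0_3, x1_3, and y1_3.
x0_1 = 228, y0_1 = 138, x1_1 = 280, y1_1 = 240, cx_2 = 82, cy_2 = 248, r_2 = 56, x0_3 = 8, y0_3 = 26, x1_3 = 158, y1_3 = 146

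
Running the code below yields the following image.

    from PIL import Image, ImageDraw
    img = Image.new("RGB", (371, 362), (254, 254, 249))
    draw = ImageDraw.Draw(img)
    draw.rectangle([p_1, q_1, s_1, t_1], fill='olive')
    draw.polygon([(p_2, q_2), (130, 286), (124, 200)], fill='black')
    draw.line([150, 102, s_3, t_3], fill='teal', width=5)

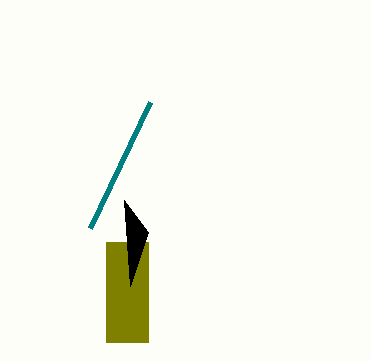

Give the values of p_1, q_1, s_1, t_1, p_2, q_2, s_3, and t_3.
p_1 = 106, q_1 = 242, s_1 = 148, t_1 = 342, p_2 = 148, q_2 = 232, s_3 = 90, t_3 = 228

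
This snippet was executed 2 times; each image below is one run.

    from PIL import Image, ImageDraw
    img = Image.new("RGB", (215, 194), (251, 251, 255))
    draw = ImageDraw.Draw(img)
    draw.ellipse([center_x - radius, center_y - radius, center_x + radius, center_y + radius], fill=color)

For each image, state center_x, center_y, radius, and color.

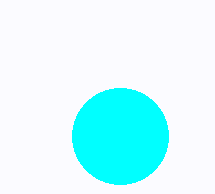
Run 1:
center_x = 120
center_y = 136
radius = 48
color = 'cyan'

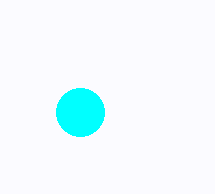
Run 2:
center_x = 80, center_y = 112, radius = 24, color = 'cyan'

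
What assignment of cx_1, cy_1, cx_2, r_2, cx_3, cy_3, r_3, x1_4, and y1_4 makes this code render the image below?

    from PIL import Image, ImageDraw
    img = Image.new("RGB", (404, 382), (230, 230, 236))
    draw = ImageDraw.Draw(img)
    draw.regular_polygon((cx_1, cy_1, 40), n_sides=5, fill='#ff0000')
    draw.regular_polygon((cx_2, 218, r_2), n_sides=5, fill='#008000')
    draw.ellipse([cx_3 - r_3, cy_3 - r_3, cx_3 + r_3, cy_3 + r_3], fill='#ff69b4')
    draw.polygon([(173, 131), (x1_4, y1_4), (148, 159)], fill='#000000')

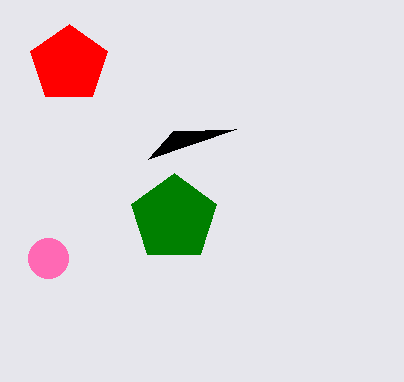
cx_1 = 69, cy_1 = 64, cx_2 = 174, r_2 = 45, cx_3 = 48, cy_3 = 258, r_3 = 20, x1_4 = 236, y1_4 = 129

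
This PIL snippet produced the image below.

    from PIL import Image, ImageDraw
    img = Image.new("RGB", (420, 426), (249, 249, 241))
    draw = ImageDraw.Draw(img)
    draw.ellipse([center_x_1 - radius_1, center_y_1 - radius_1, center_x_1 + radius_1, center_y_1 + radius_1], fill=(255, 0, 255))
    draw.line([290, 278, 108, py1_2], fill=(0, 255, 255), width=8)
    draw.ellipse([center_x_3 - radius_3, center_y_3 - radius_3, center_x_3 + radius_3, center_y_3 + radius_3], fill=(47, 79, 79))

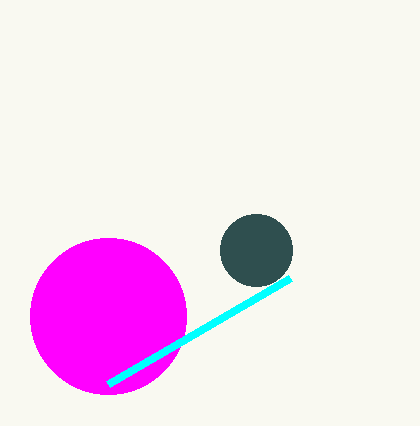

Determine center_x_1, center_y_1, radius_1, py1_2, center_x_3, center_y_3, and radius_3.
center_x_1 = 108; center_y_1 = 316; radius_1 = 78; py1_2 = 384; center_x_3 = 256; center_y_3 = 250; radius_3 = 36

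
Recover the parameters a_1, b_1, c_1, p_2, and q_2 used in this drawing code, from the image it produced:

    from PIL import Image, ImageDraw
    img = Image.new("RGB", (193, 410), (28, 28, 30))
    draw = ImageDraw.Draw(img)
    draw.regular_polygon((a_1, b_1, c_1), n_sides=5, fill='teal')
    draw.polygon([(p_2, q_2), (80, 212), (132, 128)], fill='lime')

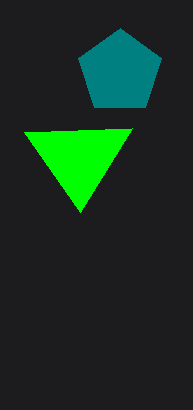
a_1 = 120; b_1 = 72; c_1 = 44; p_2 = 24; q_2 = 132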